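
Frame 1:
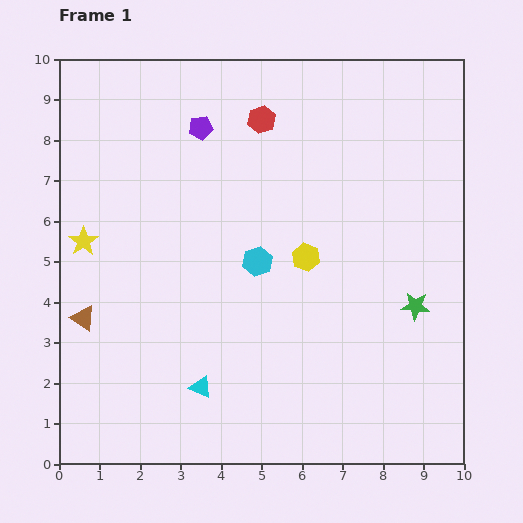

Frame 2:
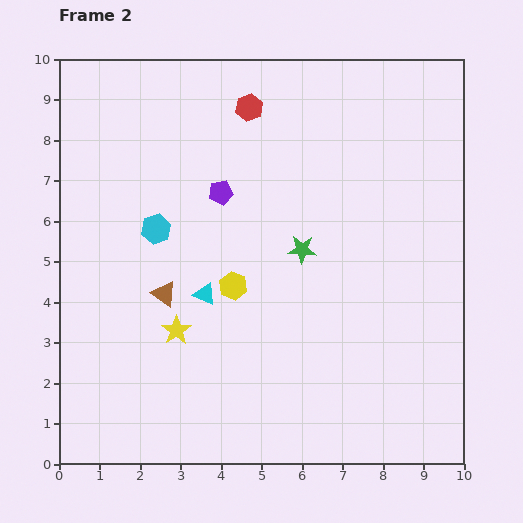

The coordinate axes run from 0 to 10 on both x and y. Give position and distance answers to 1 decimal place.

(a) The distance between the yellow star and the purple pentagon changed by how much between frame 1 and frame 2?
-0.4

Distance in frame 1: 4.0. Distance in frame 2: 3.6.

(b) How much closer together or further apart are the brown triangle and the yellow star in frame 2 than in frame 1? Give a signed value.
-1.0

Distance in frame 1: 1.9. Distance in frame 2: 0.9.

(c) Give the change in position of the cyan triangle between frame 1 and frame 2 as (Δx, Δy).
(0.1, 2.3)

The cyan triangle was at (3.5, 1.9) in frame 1 and (3.6, 4.2) in frame 2.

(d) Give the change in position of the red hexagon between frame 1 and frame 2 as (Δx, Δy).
(-0.3, 0.3)

The red hexagon was at (5.0, 8.5) in frame 1 and (4.7, 8.8) in frame 2.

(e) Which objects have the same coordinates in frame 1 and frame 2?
none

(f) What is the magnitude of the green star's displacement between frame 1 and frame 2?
3.1

The green star moved from (8.8, 3.9) to (6.0, 5.3), a distance of √(2.8² + 1.4²) ≈ 3.1.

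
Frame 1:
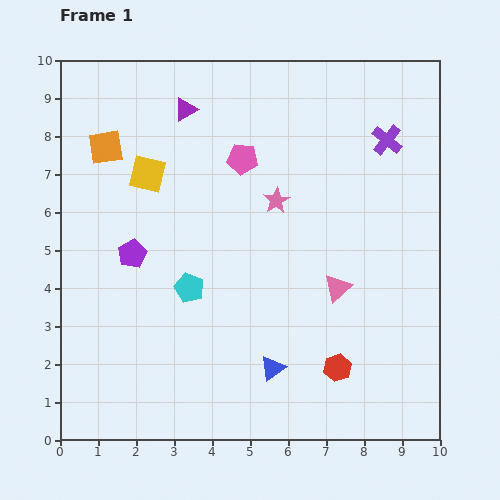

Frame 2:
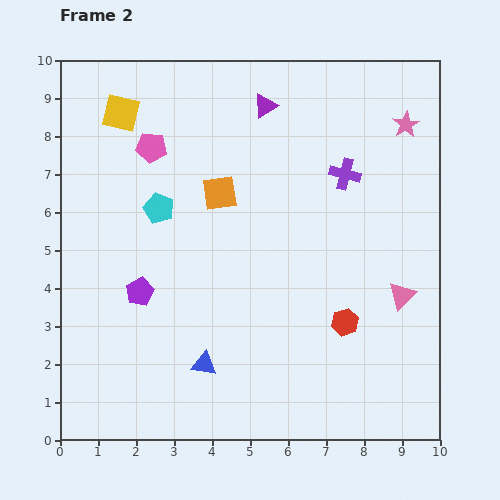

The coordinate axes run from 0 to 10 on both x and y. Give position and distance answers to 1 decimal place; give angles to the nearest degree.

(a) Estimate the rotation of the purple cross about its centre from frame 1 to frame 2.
25° counter-clockwise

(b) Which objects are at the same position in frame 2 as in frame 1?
none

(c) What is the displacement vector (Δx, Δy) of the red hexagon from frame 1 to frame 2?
(0.2, 1.2)

The red hexagon was at (7.3, 1.9) in frame 1 and (7.5, 3.1) in frame 2.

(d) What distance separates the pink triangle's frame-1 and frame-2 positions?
1.7

The pink triangle moved from (7.3, 4.0) to (9.0, 3.8), a distance of √(1.7² + 0.2²) ≈ 1.7.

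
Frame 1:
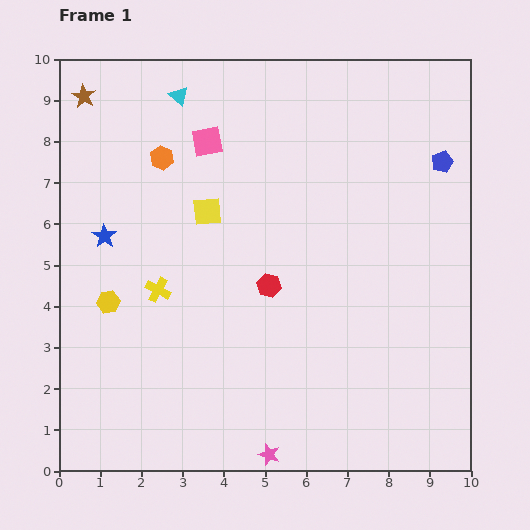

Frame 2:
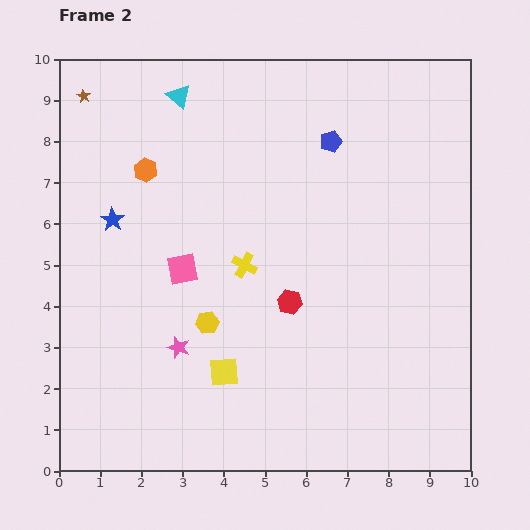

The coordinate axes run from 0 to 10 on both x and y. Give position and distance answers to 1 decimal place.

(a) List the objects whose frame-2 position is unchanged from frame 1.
the cyan triangle, the brown star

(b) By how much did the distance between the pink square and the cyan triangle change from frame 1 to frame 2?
+2.9

Distance in frame 1: 1.3. Distance in frame 2: 4.2.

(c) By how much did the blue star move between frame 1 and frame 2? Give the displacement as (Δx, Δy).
(0.2, 0.4)

The blue star was at (1.1, 5.7) in frame 1 and (1.3, 6.1) in frame 2.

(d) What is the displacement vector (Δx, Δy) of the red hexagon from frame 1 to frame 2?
(0.5, -0.4)

The red hexagon was at (5.1, 4.5) in frame 1 and (5.6, 4.1) in frame 2.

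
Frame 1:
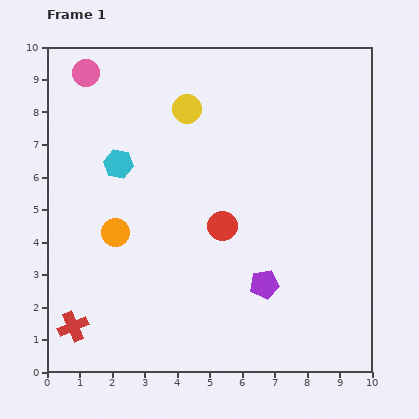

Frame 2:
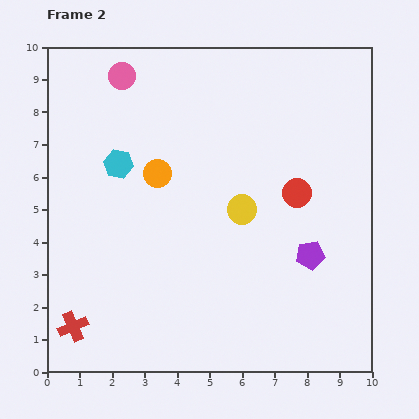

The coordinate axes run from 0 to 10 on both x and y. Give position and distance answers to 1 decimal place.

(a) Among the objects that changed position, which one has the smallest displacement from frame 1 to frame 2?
the pink circle

(moved 1.1)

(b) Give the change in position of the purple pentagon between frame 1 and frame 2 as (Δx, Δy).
(1.4, 0.9)

The purple pentagon was at (6.7, 2.7) in frame 1 and (8.1, 3.6) in frame 2.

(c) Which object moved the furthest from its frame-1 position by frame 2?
the yellow circle

(moved 3.5; next 2.5)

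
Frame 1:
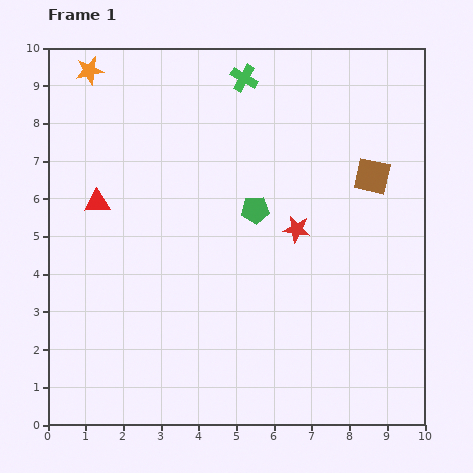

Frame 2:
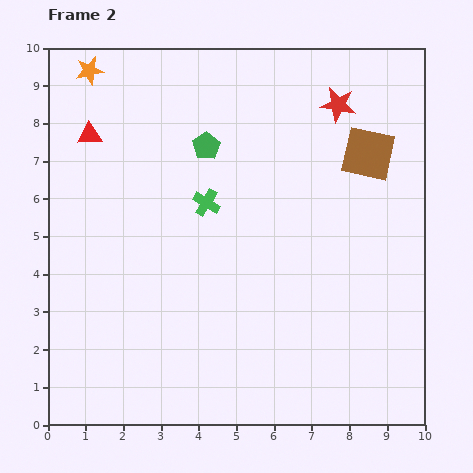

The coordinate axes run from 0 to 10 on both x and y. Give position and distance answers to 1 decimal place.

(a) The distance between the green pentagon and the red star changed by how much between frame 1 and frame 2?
+2.5

Distance in frame 1: 1.2. Distance in frame 2: 3.7.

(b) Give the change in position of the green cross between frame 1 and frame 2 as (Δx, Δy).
(-1.0, -3.3)

The green cross was at (5.2, 9.2) in frame 1 and (4.2, 5.9) in frame 2.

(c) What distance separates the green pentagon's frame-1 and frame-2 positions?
2.1

The green pentagon moved from (5.5, 5.7) to (4.2, 7.4), a distance of √(1.3² + 1.7²) ≈ 2.1.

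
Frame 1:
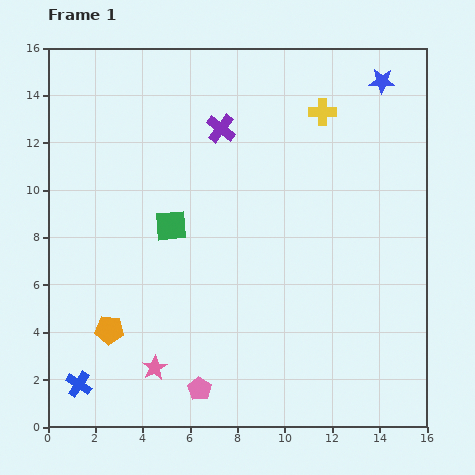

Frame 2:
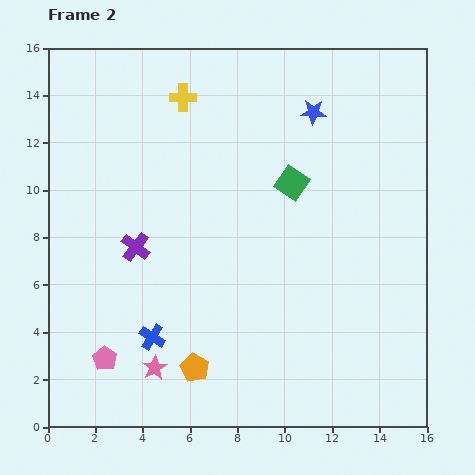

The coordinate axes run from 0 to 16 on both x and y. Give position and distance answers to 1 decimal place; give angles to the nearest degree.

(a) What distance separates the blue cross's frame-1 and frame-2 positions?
3.7

The blue cross moved from (1.3, 1.8) to (4.4, 3.8), a distance of √(3.1² + 2.0²) ≈ 3.7.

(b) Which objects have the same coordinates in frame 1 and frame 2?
the pink star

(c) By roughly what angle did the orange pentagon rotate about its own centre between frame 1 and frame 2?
24° clockwise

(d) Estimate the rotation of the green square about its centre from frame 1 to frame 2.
40° clockwise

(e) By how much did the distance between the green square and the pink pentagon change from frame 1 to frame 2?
+3.8

Distance in frame 1: 7.0. Distance in frame 2: 10.8.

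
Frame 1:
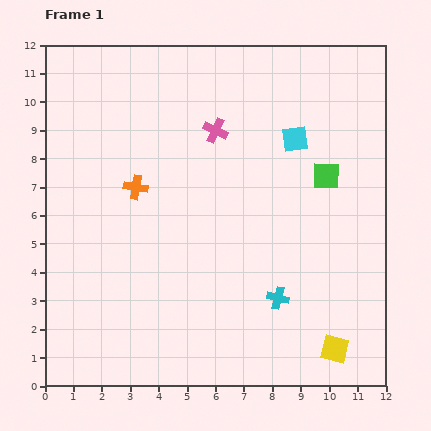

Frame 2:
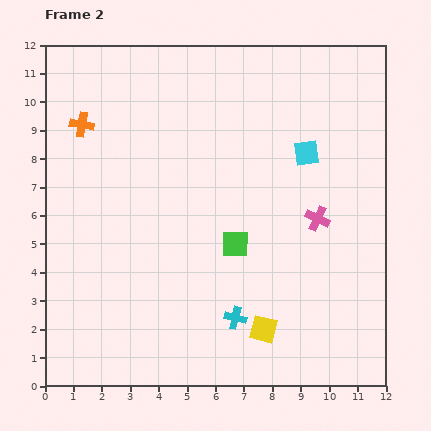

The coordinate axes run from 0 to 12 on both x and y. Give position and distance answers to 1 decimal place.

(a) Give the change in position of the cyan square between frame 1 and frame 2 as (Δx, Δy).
(0.4, -0.5)

The cyan square was at (8.8, 8.7) in frame 1 and (9.2, 8.2) in frame 2.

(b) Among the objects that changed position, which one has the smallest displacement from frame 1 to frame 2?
the cyan square

(moved 0.6)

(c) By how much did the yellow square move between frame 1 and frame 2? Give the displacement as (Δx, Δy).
(-2.5, 0.7)

The yellow square was at (10.2, 1.3) in frame 1 and (7.7, 2.0) in frame 2.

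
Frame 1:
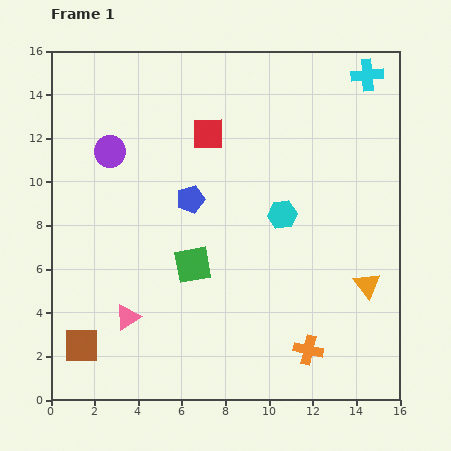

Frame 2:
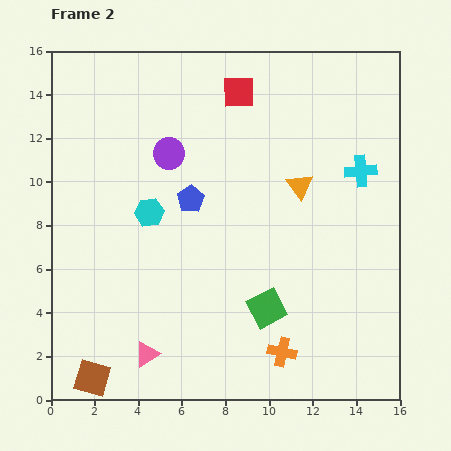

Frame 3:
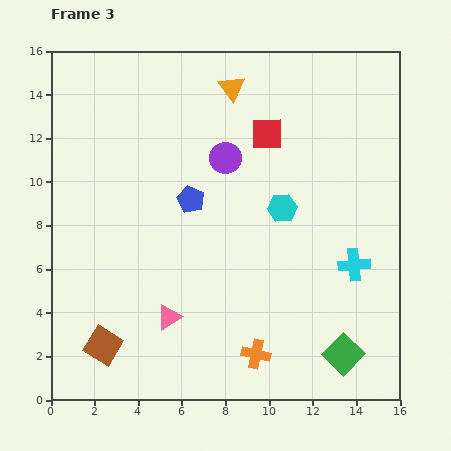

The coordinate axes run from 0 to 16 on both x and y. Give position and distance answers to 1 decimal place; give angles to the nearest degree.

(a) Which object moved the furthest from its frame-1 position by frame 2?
the cyan hexagon

(moved 6.1; next 5.5)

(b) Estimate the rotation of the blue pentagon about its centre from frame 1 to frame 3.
31° counter-clockwise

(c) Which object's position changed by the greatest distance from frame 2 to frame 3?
the cyan hexagon

(moved 6.1; next 5.5)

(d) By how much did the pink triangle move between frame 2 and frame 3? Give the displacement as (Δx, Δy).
(1.0, 1.7)

The pink triangle was at (4.4, 2.1) in frame 2 and (5.4, 3.8) in frame 3.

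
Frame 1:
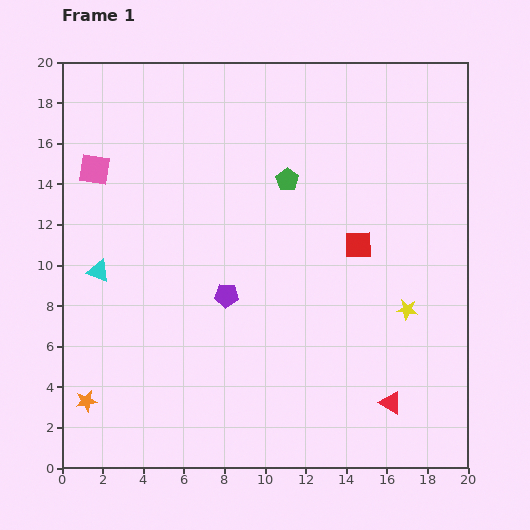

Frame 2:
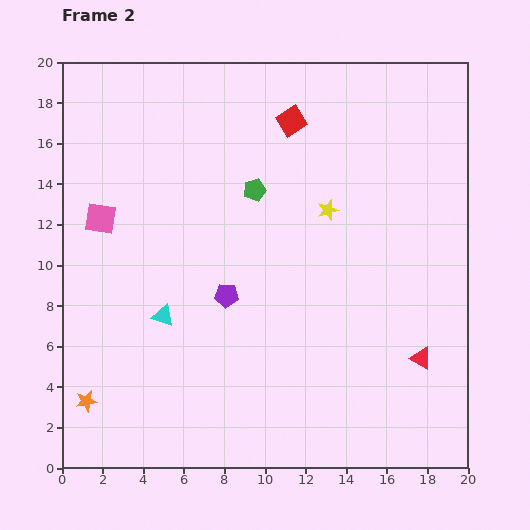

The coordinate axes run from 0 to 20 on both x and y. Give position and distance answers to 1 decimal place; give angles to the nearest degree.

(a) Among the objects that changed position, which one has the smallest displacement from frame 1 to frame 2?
the green pentagon

(moved 1.7)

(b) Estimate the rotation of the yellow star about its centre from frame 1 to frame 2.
26° counter-clockwise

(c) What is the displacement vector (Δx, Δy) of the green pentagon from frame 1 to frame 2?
(-1.6, -0.5)

The green pentagon was at (11.1, 14.2) in frame 1 and (9.5, 13.7) in frame 2.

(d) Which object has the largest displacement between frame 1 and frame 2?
the red square

(moved 6.9; next 6.3)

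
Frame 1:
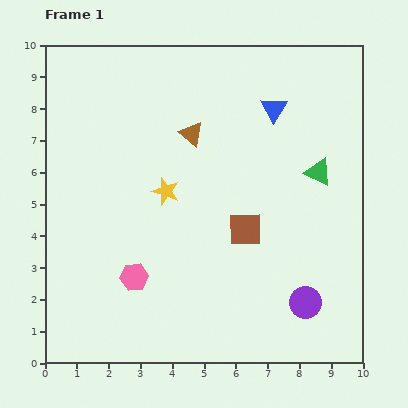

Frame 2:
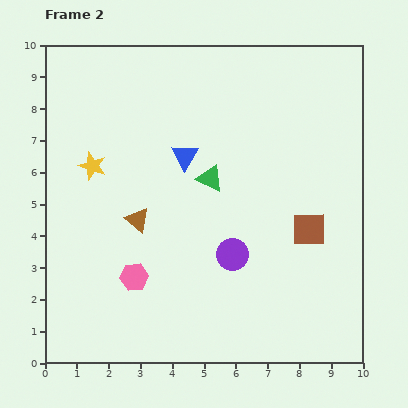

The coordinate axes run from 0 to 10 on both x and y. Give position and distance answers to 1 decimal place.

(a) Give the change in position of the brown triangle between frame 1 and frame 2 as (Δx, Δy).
(-1.7, -2.7)

The brown triangle was at (4.6, 7.2) in frame 1 and (2.9, 4.5) in frame 2.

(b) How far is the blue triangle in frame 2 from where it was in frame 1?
3.2

The blue triangle moved from (7.2, 8.0) to (4.4, 6.5), a distance of √(2.8² + 1.5²) ≈ 3.2.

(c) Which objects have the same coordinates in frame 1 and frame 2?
the pink hexagon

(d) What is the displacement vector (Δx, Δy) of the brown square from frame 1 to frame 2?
(2.0, 0.0)

The brown square was at (6.3, 4.2) in frame 1 and (8.3, 4.2) in frame 2.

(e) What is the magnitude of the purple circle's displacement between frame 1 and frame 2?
2.7

The purple circle moved from (8.2, 1.9) to (5.9, 3.4), a distance of √(2.3² + 1.5²) ≈ 2.7.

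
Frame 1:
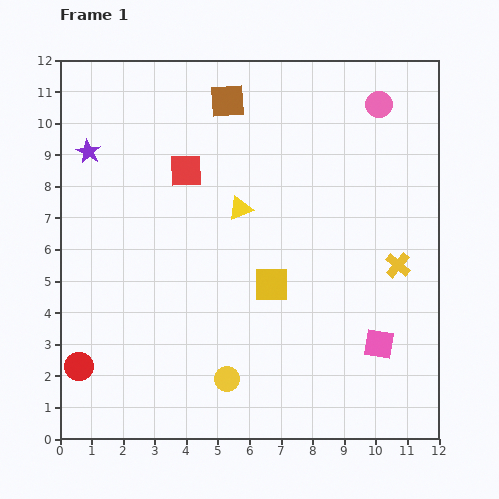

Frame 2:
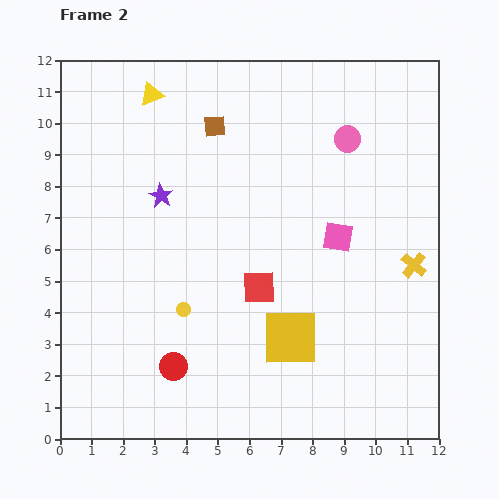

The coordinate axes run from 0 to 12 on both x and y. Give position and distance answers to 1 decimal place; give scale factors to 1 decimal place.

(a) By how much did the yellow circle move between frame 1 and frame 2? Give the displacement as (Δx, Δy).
(-1.4, 2.2)

The yellow circle was at (5.3, 1.9) in frame 1 and (3.9, 4.1) in frame 2.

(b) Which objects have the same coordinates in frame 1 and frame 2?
none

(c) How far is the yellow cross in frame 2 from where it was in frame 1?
0.5

The yellow cross moved from (10.7, 5.5) to (11.2, 5.5), a distance of √(0.5² + 0.0²) ≈ 0.5.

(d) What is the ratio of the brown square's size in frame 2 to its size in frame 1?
0.6×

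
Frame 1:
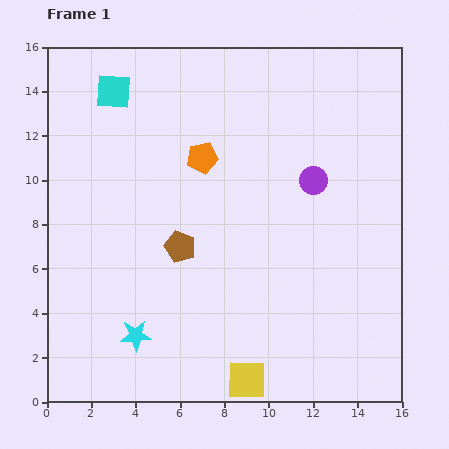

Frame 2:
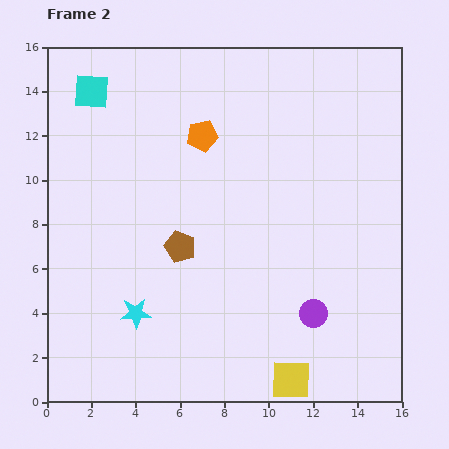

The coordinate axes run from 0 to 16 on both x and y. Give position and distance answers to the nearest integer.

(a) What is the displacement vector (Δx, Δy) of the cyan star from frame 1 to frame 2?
(0, 1)

The cyan star was at (4, 3) in frame 1 and (4, 4) in frame 2.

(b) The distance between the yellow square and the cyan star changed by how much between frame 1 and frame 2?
+3

Distance in frame 1: 5. Distance in frame 2: 8.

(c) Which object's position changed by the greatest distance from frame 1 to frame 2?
the purple circle

(moved 6; next 2)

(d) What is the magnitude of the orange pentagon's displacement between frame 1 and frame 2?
1

The orange pentagon moved from (7, 11) to (7, 12), a distance of √(0² + 1²) ≈ 1.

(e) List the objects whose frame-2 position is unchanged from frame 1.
the brown pentagon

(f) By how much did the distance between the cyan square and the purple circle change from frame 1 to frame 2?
+4

Distance in frame 1: 10. Distance in frame 2: 14.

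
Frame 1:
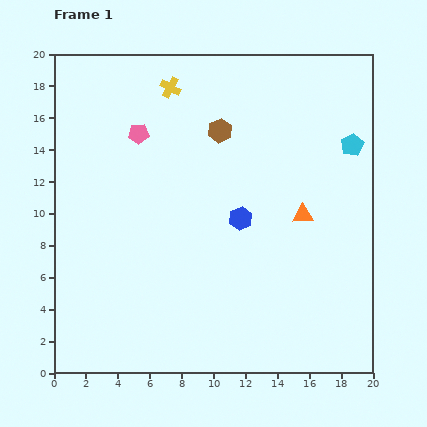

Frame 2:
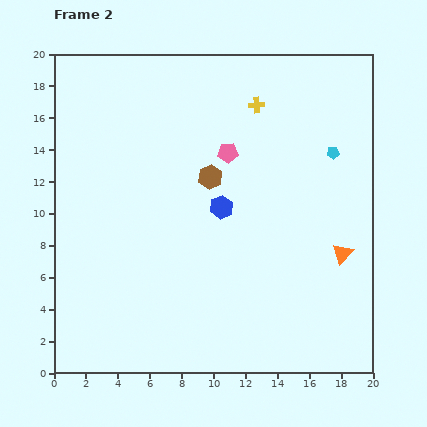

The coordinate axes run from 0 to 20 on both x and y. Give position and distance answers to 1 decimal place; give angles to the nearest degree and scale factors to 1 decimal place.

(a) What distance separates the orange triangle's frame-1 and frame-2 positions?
3.5

The orange triangle moved from (15.6, 9.9) to (18.1, 7.5), a distance of √(2.5² + 2.4²) ≈ 3.5.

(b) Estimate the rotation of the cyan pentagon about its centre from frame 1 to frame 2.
22° clockwise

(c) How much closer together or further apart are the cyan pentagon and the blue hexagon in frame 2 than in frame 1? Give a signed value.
-0.6

Distance in frame 1: 8.4. Distance in frame 2: 7.8.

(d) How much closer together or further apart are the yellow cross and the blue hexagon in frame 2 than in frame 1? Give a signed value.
-2.5

Distance in frame 1: 9.3. Distance in frame 2: 6.8.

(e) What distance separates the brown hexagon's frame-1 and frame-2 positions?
3.0

The brown hexagon moved from (10.4, 15.2) to (9.8, 12.3), a distance of √(0.6² + 2.9²) ≈ 3.0.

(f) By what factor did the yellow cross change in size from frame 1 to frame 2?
0.7×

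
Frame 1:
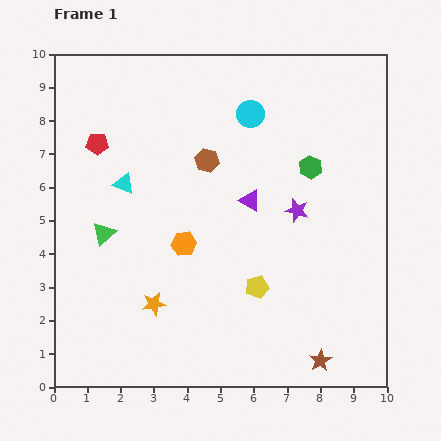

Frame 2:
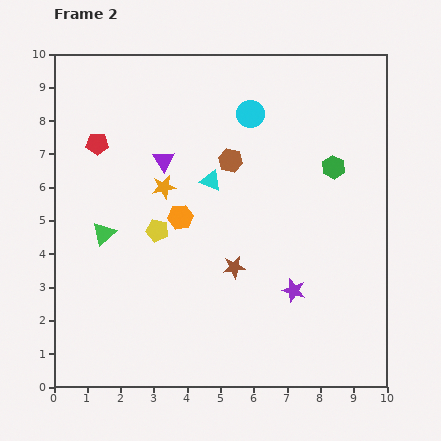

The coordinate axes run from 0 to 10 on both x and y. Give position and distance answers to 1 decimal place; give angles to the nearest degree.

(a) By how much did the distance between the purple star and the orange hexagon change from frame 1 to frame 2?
+0.5

Distance in frame 1: 3.5. Distance in frame 2: 4.0.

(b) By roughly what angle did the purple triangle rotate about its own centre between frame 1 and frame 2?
27° clockwise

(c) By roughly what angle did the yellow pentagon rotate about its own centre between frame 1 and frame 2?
26° clockwise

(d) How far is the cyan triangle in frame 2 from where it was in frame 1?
2.6

The cyan triangle moved from (2.1, 6.1) to (4.7, 6.2), a distance of √(2.6² + 0.1²) ≈ 2.6.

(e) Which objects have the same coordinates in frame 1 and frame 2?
the red pentagon, the green triangle, the cyan circle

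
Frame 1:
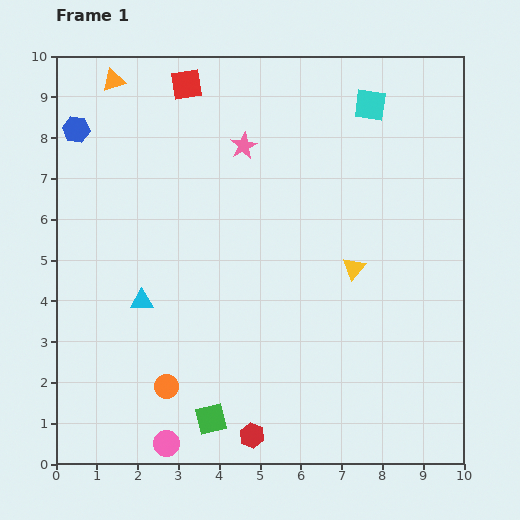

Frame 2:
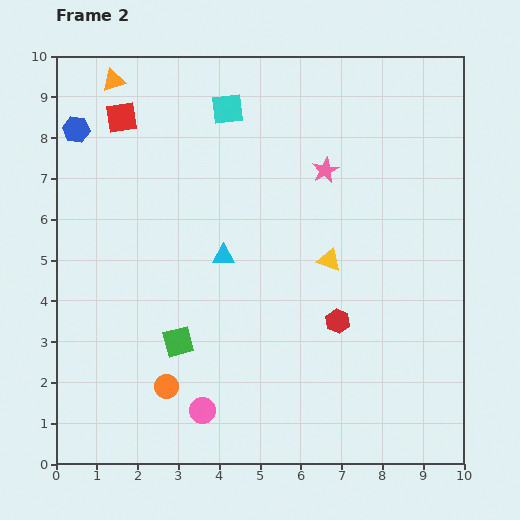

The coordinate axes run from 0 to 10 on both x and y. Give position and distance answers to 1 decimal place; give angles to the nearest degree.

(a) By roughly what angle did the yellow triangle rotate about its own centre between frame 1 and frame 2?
49° counter-clockwise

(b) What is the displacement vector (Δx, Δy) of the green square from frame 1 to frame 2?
(-0.8, 1.9)

The green square was at (3.8, 1.1) in frame 1 and (3.0, 3.0) in frame 2.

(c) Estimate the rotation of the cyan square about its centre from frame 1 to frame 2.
15° counter-clockwise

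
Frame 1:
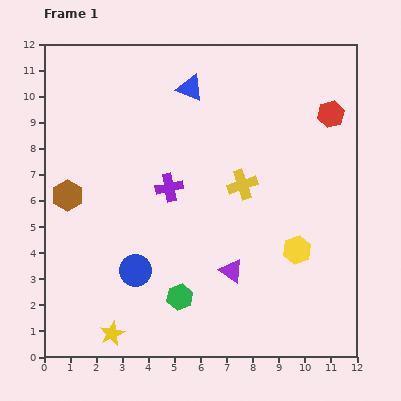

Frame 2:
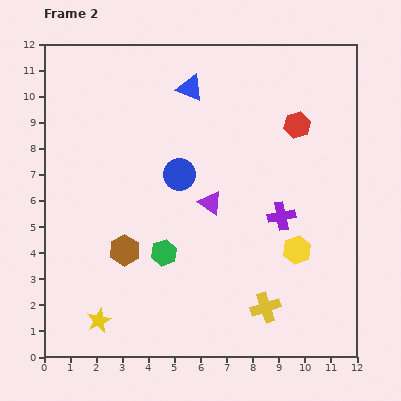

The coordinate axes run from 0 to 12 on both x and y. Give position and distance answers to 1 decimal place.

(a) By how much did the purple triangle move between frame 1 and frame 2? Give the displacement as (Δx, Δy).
(-0.8, 2.6)

The purple triangle was at (7.2, 3.3) in frame 1 and (6.4, 5.9) in frame 2.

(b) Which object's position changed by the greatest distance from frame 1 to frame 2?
the yellow cross

(moved 4.8; next 4.4)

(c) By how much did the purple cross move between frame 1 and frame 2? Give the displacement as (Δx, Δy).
(4.3, -1.1)

The purple cross was at (4.8, 6.5) in frame 1 and (9.1, 5.4) in frame 2.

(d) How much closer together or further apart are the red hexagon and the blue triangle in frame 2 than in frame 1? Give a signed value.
-1.2

Distance in frame 1: 5.5. Distance in frame 2: 4.3.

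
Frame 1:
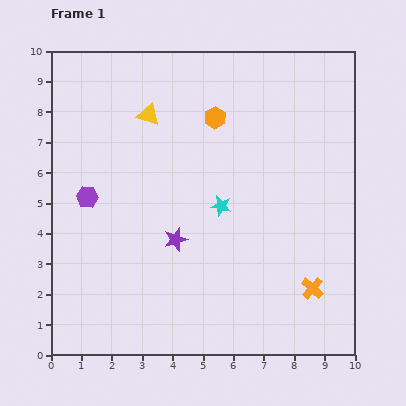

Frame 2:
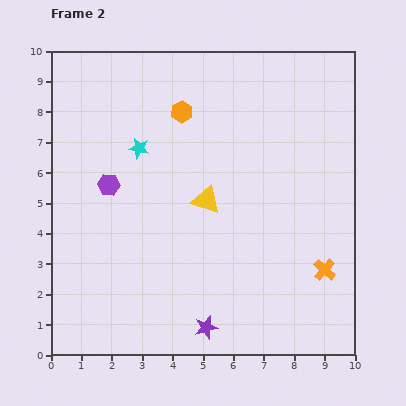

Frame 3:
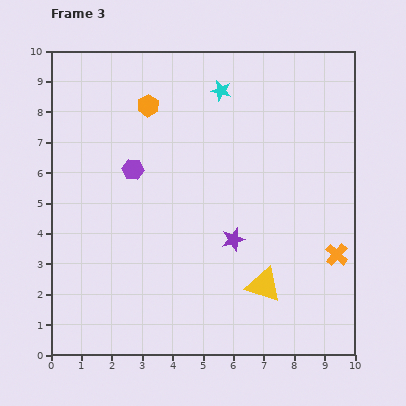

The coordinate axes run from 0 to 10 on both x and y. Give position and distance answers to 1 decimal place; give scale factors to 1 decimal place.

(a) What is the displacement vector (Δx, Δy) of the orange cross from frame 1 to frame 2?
(0.4, 0.6)

The orange cross was at (8.6, 2.2) in frame 1 and (9.0, 2.8) in frame 2.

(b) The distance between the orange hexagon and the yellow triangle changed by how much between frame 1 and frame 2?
+0.8

Distance in frame 1: 2.2. Distance in frame 2: 3.0.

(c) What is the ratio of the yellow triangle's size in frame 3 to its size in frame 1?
1.6×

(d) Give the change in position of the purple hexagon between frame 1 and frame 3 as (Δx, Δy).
(1.5, 0.9)

The purple hexagon was at (1.2, 5.2) in frame 1 and (2.7, 6.1) in frame 3.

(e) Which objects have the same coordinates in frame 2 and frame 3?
none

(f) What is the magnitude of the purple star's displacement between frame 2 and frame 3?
3.0

The purple star moved from (5.1, 0.9) to (6.0, 3.8), a distance of √(0.9² + 2.9²) ≈ 3.0.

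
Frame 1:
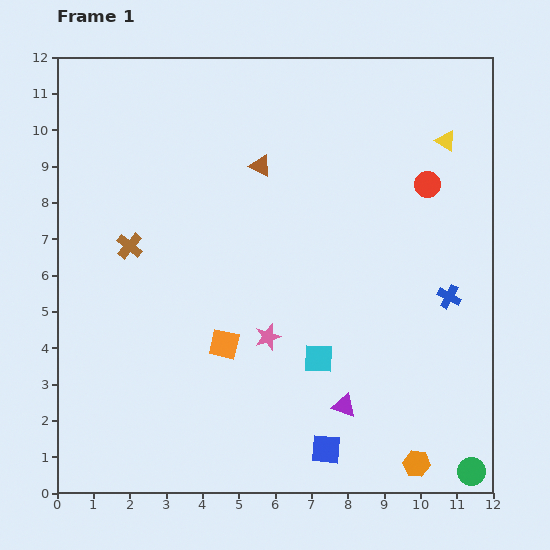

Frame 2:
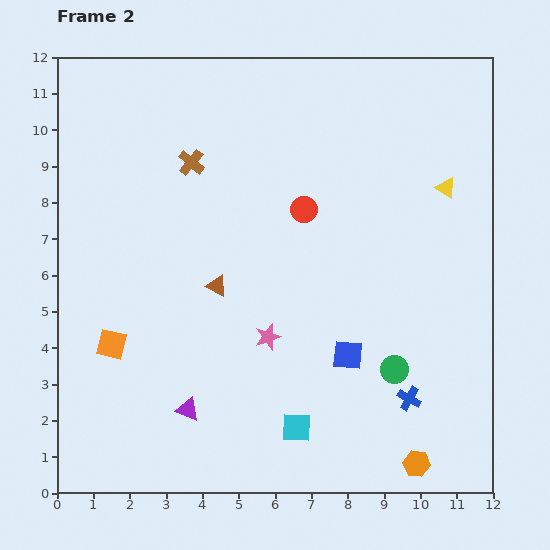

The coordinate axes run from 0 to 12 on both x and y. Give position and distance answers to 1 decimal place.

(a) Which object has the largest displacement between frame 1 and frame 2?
the purple triangle

(moved 4.3; next 3.5)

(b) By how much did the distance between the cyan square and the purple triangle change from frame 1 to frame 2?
+1.5

Distance in frame 1: 1.5. Distance in frame 2: 3.0.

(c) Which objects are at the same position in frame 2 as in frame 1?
the pink star, the orange hexagon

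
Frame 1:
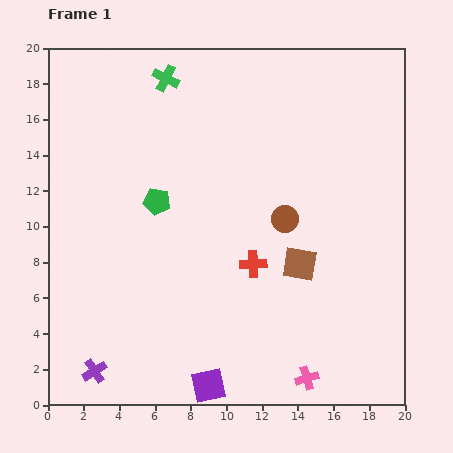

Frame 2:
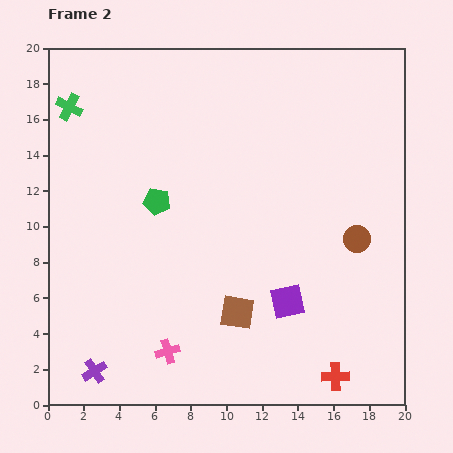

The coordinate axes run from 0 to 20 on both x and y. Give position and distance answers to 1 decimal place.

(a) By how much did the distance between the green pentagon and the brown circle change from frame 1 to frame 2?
+4.1

Distance in frame 1: 7.3. Distance in frame 2: 11.4.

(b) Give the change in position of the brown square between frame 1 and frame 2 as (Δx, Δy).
(-3.5, -2.7)

The brown square was at (14.1, 7.9) in frame 1 and (10.6, 5.2) in frame 2.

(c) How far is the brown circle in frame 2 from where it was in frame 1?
4.1

The brown circle moved from (13.3, 10.4) to (17.3, 9.3), a distance of √(4.0² + 1.1²) ≈ 4.1.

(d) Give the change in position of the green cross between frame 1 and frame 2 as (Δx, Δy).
(-5.4, -1.6)

The green cross was at (6.6, 18.3) in frame 1 and (1.2, 16.7) in frame 2.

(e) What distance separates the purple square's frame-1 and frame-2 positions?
6.4

The purple square moved from (9.0, 1.1) to (13.4, 5.8), a distance of √(4.4² + 4.7²) ≈ 6.4.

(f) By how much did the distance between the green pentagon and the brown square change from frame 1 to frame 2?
-1.0

Distance in frame 1: 8.7. Distance in frame 2: 7.7.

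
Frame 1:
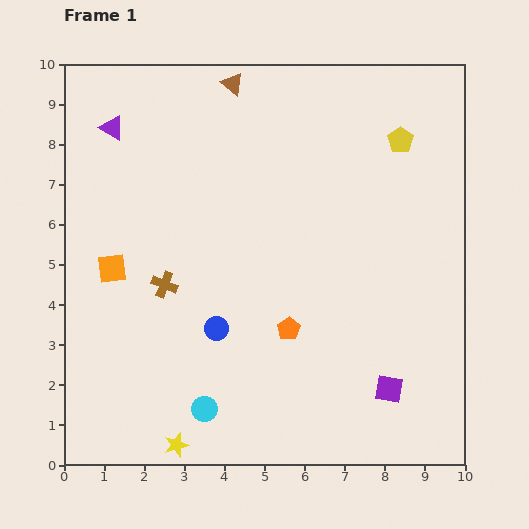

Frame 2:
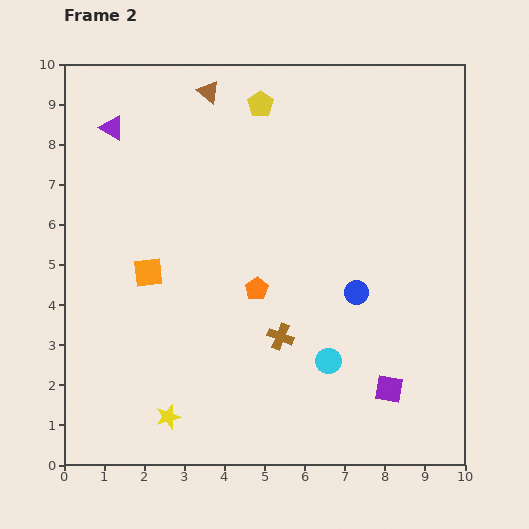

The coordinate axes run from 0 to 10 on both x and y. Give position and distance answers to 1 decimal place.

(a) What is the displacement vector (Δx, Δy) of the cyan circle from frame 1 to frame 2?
(3.1, 1.2)

The cyan circle was at (3.5, 1.4) in frame 1 and (6.6, 2.6) in frame 2.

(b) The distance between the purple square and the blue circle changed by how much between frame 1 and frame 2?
-2.1

Distance in frame 1: 4.6. Distance in frame 2: 2.5.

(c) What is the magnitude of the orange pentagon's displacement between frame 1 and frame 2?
1.3

The orange pentagon moved from (5.6, 3.4) to (4.8, 4.4), a distance of √(0.8² + 1.0²) ≈ 1.3.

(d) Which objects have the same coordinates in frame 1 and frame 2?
the purple triangle, the purple square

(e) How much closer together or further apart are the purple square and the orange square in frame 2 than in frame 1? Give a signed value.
-0.8

Distance in frame 1: 7.5. Distance in frame 2: 6.7.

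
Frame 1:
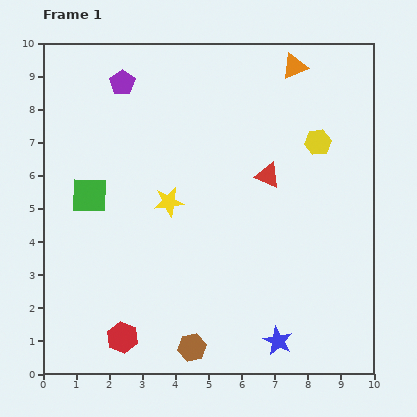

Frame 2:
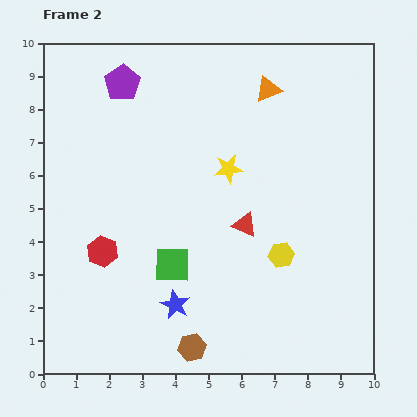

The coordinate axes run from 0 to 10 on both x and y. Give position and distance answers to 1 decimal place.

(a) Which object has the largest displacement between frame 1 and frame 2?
the yellow hexagon

(moved 3.6; next 3.3)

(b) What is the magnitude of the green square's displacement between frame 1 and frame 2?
3.3

The green square moved from (1.4, 5.4) to (3.9, 3.3), a distance of √(2.5² + 2.1²) ≈ 3.3.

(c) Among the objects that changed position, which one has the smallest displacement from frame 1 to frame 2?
the orange triangle

(moved 1.1)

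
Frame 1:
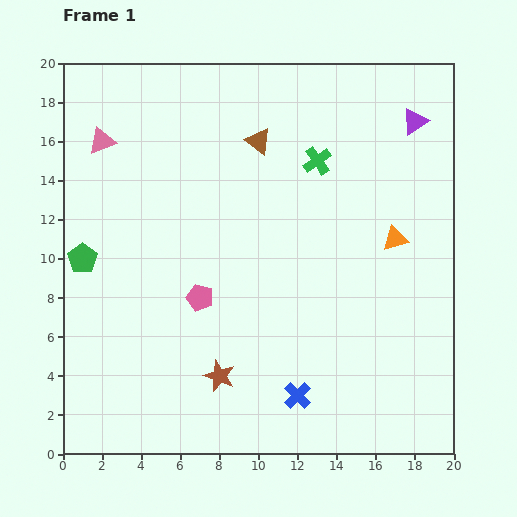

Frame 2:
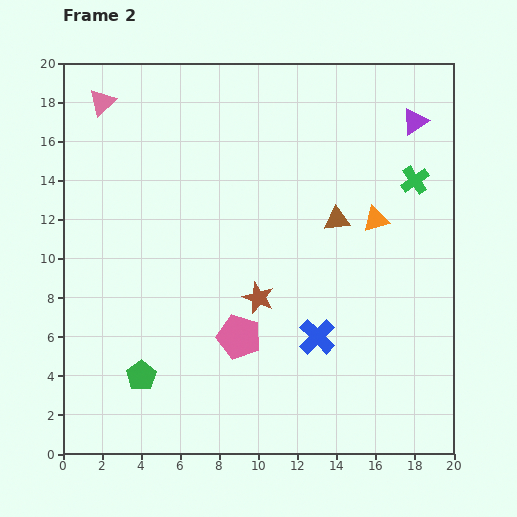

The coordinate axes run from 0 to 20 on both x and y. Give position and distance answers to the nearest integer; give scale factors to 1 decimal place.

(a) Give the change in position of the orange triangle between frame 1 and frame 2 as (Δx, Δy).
(-1, 1)

The orange triangle was at (17, 11) in frame 1 and (16, 12) in frame 2.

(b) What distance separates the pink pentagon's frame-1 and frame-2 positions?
3

The pink pentagon moved from (7, 8) to (9, 6), a distance of √(2² + 2²) ≈ 3.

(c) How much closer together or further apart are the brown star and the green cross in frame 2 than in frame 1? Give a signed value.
-2

Distance in frame 1: 12. Distance in frame 2: 10.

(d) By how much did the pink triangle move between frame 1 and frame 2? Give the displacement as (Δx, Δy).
(0, 2)

The pink triangle was at (2, 16) in frame 1 and (2, 18) in frame 2.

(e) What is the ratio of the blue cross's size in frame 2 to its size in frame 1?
1.4×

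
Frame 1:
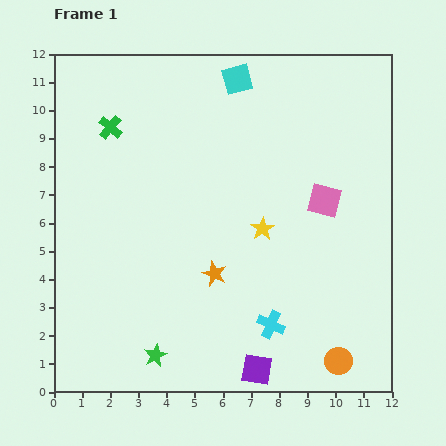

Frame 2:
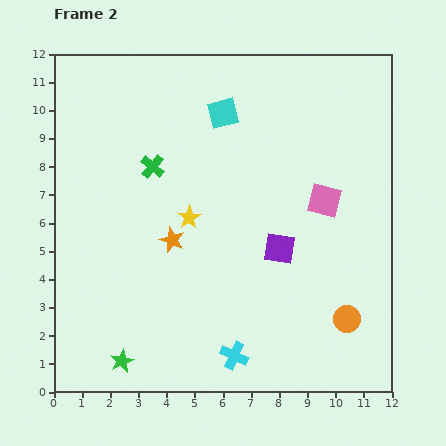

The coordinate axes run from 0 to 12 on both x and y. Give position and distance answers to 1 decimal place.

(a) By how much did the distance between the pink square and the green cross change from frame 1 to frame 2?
-1.8

Distance in frame 1: 8.0. Distance in frame 2: 6.2.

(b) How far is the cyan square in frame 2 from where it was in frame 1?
1.3

The cyan square moved from (6.5, 11.1) to (6.0, 9.9), a distance of √(0.5² + 1.2²) ≈ 1.3.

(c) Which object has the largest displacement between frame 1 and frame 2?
the purple square

(moved 4.4; next 2.6)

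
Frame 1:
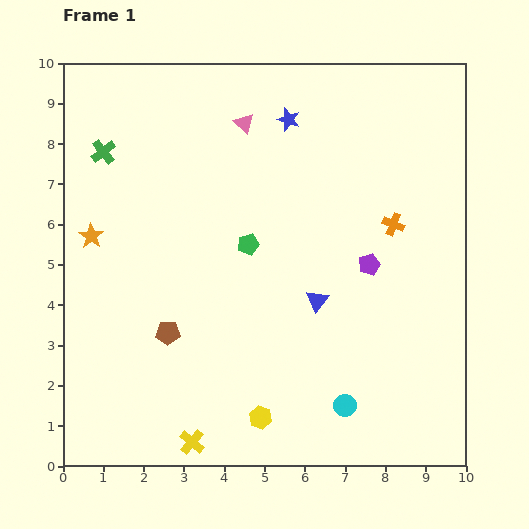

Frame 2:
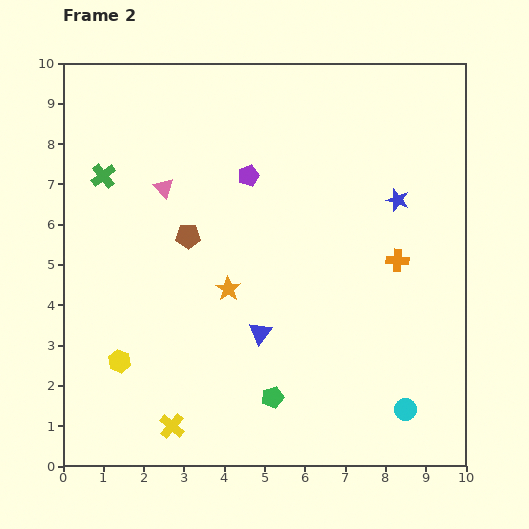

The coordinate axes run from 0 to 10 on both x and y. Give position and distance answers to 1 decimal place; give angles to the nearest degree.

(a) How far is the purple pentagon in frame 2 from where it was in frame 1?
3.7

The purple pentagon moved from (7.6, 5.0) to (4.6, 7.2), a distance of √(3.0² + 2.2²) ≈ 3.7.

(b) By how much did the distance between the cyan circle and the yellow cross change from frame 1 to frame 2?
+1.9

Distance in frame 1: 3.9. Distance in frame 2: 5.8.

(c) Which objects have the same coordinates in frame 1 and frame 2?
none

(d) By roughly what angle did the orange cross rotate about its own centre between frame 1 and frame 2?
20° counter-clockwise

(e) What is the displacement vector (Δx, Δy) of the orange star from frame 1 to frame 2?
(3.4, -1.3)

The orange star was at (0.7, 5.7) in frame 1 and (4.1, 4.4) in frame 2.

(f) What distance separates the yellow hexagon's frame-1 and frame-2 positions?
3.8

The yellow hexagon moved from (4.9, 1.2) to (1.4, 2.6), a distance of √(3.5² + 1.4²) ≈ 3.8.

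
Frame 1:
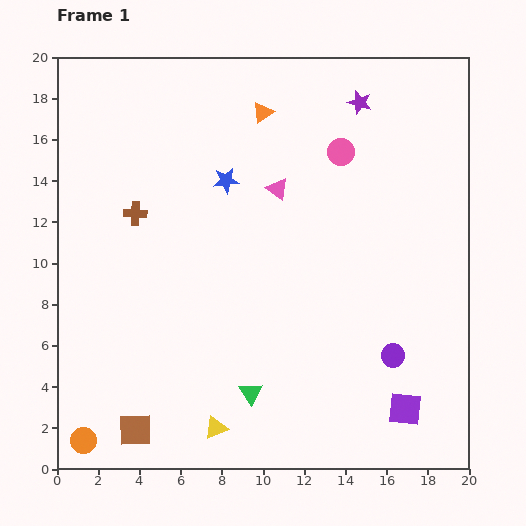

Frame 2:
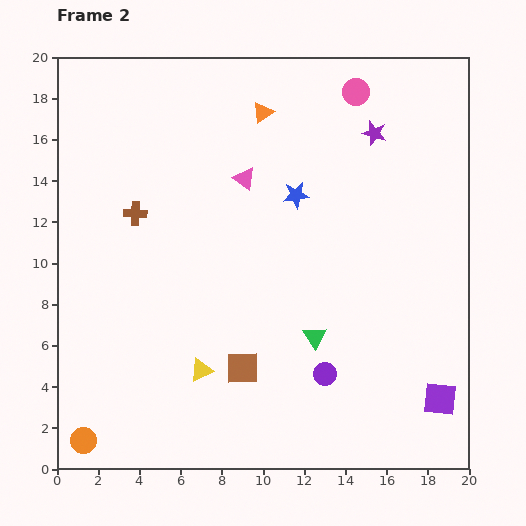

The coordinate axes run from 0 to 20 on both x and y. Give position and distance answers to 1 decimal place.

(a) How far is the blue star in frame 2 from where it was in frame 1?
3.5

The blue star moved from (8.2, 14.0) to (11.6, 13.3), a distance of √(3.4² + 0.7²) ≈ 3.5.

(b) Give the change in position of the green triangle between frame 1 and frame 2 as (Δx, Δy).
(3.1, 2.7)

The green triangle was at (9.4, 3.7) in frame 1 and (12.5, 6.4) in frame 2.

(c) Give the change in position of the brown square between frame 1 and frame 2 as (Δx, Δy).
(5.2, 3.0)

The brown square was at (3.8, 1.9) in frame 1 and (9.0, 4.9) in frame 2.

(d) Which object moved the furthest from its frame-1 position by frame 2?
the brown square

(moved 6.0; next 4.1)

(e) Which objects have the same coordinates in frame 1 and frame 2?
the brown cross, the orange triangle, the orange circle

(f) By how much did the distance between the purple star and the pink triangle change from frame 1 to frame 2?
+0.9

Distance in frame 1: 5.8. Distance in frame 2: 6.7.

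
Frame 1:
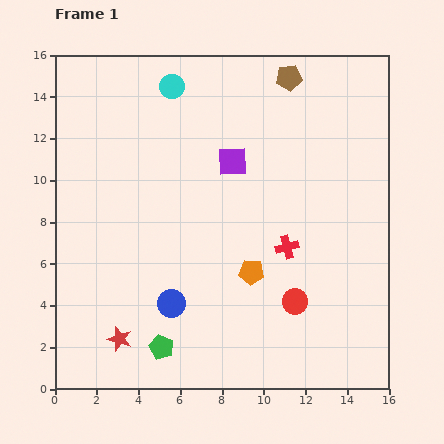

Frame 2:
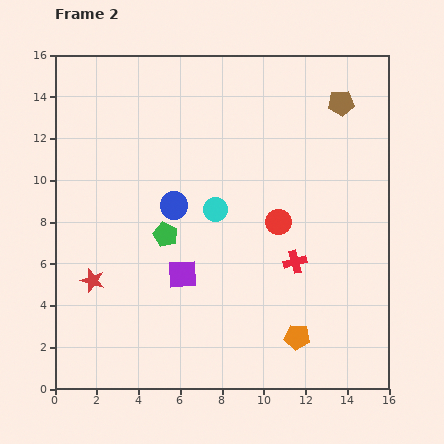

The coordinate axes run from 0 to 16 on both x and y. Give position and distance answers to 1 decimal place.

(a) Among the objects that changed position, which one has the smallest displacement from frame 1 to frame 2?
the red cross

(moved 0.8)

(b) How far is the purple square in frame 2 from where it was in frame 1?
5.9

The purple square moved from (8.5, 10.9) to (6.1, 5.5), a distance of √(2.4² + 5.4²) ≈ 5.9.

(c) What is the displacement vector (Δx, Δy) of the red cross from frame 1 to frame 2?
(0.4, -0.7)

The red cross was at (11.1, 6.8) in frame 1 and (11.5, 6.1) in frame 2.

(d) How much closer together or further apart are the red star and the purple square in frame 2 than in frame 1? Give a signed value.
-5.8

Distance in frame 1: 10.1. Distance in frame 2: 4.3.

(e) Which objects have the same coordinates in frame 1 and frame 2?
none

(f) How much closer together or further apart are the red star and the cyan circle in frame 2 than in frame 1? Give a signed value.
-5.6

Distance in frame 1: 12.4. Distance in frame 2: 6.8.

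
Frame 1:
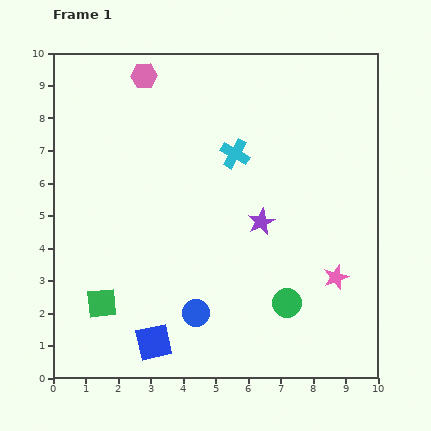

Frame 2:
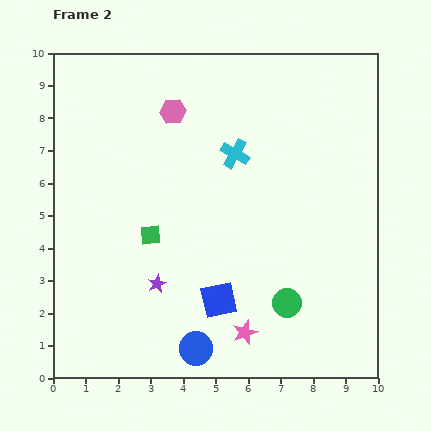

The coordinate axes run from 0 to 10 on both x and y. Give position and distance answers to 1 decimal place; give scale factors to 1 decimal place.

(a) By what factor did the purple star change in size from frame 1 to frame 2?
0.7×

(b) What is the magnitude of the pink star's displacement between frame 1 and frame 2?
3.3

The pink star moved from (8.7, 3.1) to (5.9, 1.4), a distance of √(2.8² + 1.7²) ≈ 3.3.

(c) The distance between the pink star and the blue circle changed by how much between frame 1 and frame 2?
-2.8

Distance in frame 1: 4.4. Distance in frame 2: 1.6.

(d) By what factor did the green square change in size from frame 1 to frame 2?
0.7×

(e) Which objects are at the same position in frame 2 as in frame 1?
the green circle, the cyan cross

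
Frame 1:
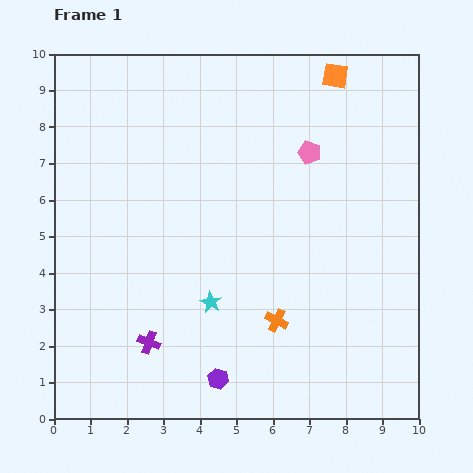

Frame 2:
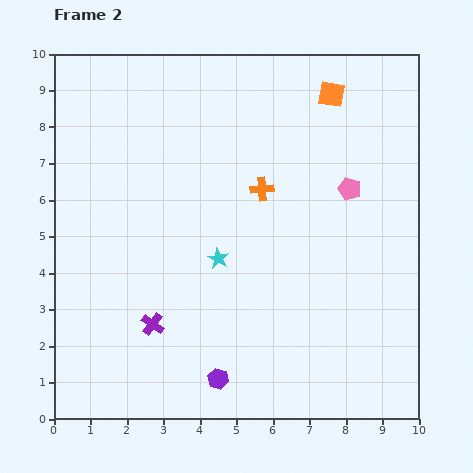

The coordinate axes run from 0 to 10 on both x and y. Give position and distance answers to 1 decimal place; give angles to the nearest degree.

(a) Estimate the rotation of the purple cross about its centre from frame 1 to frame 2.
16° clockwise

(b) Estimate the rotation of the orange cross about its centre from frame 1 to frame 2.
33° counter-clockwise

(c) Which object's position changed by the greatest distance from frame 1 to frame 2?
the orange cross

(moved 3.6; next 1.5)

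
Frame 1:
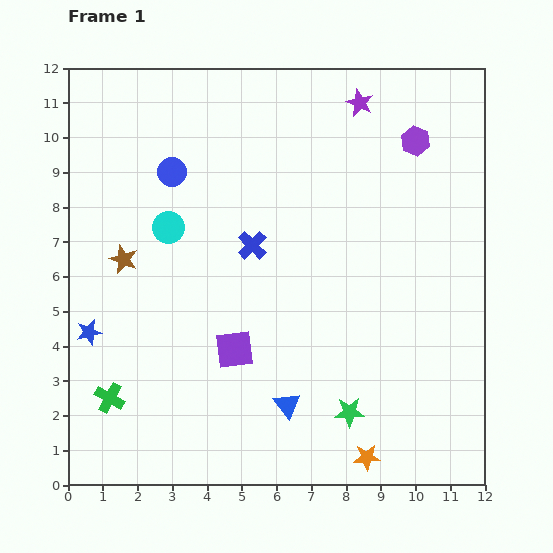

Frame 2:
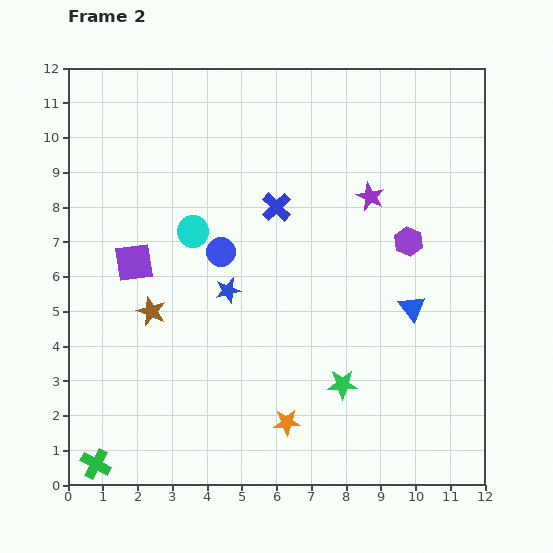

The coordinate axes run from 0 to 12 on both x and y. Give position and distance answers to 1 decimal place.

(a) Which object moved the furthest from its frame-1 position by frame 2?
the blue triangle

(moved 4.6; next 4.2)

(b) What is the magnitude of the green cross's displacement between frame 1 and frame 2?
1.9

The green cross moved from (1.2, 2.5) to (0.8, 0.6), a distance of √(0.4² + 1.9²) ≈ 1.9.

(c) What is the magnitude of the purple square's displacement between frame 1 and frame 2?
3.8

The purple square moved from (4.8, 3.9) to (1.9, 6.4), a distance of √(2.9² + 2.5²) ≈ 3.8.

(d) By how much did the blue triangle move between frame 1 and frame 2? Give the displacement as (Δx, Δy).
(3.6, 2.8)

The blue triangle was at (6.3, 2.3) in frame 1 and (9.9, 5.1) in frame 2.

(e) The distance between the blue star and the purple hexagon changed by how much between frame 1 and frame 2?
-5.5

Distance in frame 1: 10.9. Distance in frame 2: 5.4.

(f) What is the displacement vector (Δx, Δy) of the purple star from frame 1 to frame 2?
(0.3, -2.7)

The purple star was at (8.4, 11.0) in frame 1 and (8.7, 8.3) in frame 2.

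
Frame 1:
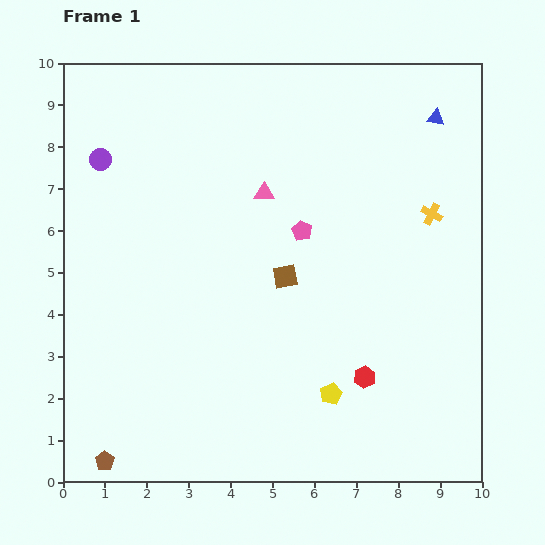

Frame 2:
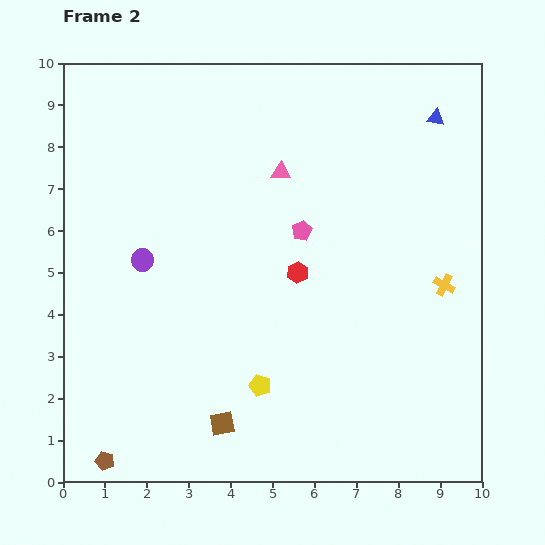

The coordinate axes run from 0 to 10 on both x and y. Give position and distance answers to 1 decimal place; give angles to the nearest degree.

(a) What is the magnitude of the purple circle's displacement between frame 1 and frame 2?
2.6

The purple circle moved from (0.9, 7.7) to (1.9, 5.3), a distance of √(1.0² + 2.4²) ≈ 2.6.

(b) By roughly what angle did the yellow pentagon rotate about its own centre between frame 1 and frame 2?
31° counter-clockwise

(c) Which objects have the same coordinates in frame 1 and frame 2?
the blue triangle, the brown pentagon, the pink pentagon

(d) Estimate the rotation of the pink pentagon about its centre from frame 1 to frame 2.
17° clockwise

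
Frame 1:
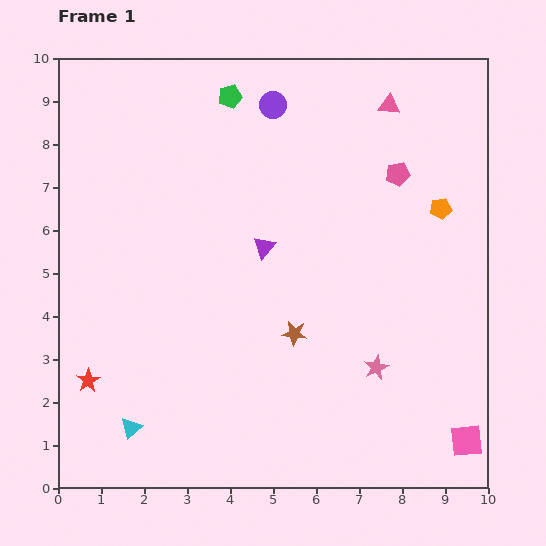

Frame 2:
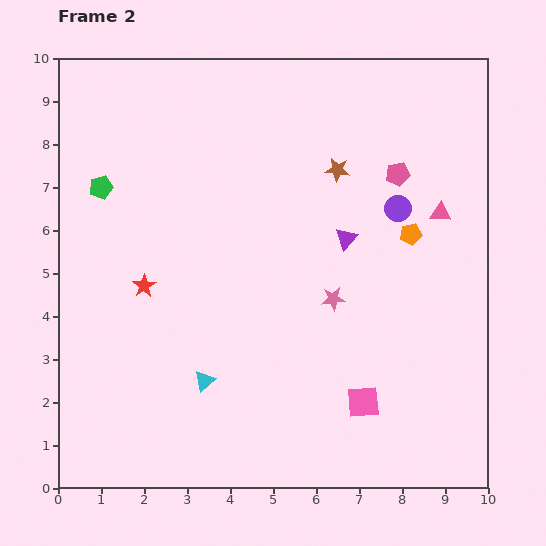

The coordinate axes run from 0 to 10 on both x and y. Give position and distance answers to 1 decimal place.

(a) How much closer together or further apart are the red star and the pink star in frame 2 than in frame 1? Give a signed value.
-2.3

Distance in frame 1: 6.7. Distance in frame 2: 4.4.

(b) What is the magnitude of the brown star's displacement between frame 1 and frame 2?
3.9

The brown star moved from (5.5, 3.6) to (6.5, 7.4), a distance of √(1.0² + 3.8²) ≈ 3.9.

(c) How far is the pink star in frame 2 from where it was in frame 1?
1.9

The pink star moved from (7.4, 2.8) to (6.4, 4.4), a distance of √(1.0² + 1.6²) ≈ 1.9.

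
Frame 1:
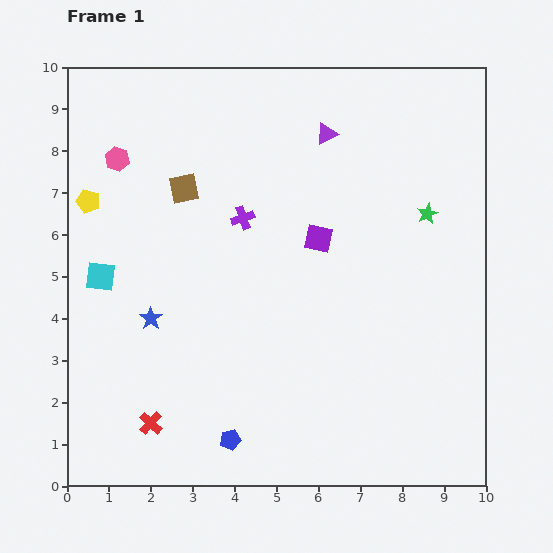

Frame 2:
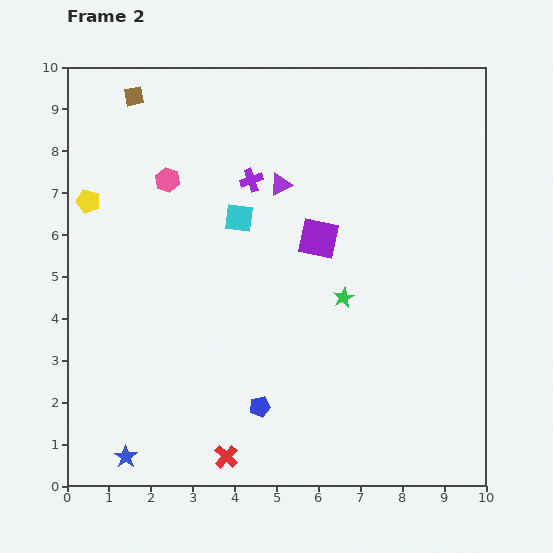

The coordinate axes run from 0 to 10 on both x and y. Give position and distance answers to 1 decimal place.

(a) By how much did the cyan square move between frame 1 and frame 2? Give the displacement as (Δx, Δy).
(3.3, 1.4)

The cyan square was at (0.8, 5.0) in frame 1 and (4.1, 6.4) in frame 2.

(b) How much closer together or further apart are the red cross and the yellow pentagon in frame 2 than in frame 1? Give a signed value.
+1.4

Distance in frame 1: 5.5. Distance in frame 2: 6.9.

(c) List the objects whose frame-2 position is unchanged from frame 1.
the purple square, the yellow pentagon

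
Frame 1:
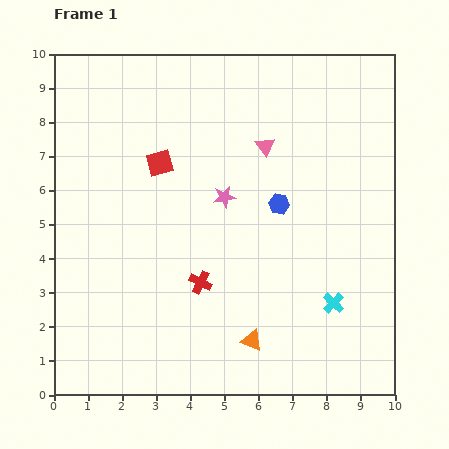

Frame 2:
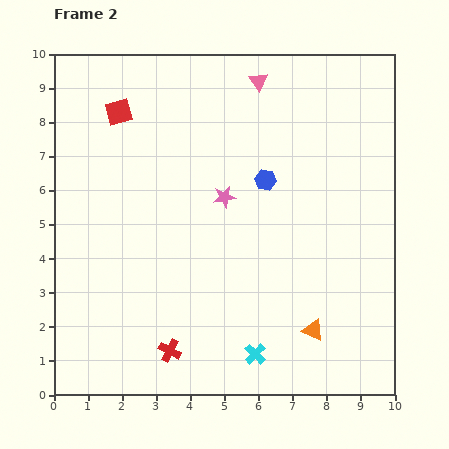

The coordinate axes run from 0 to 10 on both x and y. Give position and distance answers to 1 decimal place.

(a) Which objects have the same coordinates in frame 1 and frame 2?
the pink star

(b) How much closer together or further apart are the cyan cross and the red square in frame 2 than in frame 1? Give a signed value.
+1.6

Distance in frame 1: 6.5. Distance in frame 2: 8.1.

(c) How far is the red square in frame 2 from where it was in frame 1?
1.9

The red square moved from (3.1, 6.8) to (1.9, 8.3), a distance of √(1.2² + 1.5²) ≈ 1.9.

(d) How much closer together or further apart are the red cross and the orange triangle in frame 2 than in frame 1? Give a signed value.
+1.9

Distance in frame 1: 2.3. Distance in frame 2: 4.2.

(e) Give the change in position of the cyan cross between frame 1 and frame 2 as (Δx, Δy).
(-2.3, -1.5)

The cyan cross was at (8.2, 2.7) in frame 1 and (5.9, 1.2) in frame 2.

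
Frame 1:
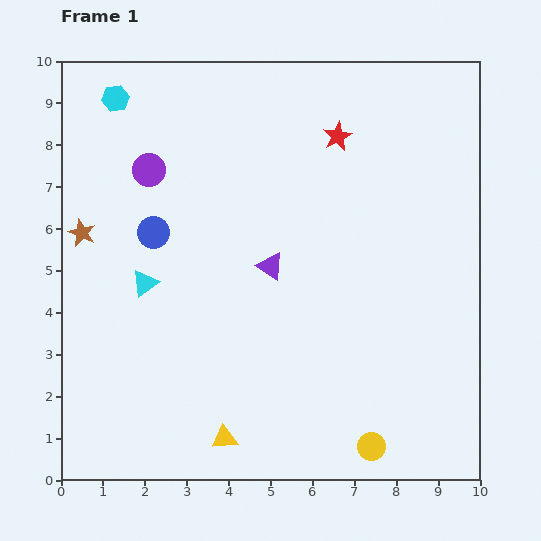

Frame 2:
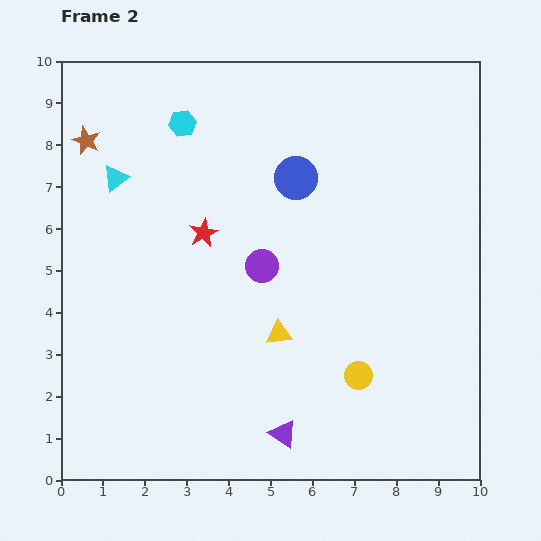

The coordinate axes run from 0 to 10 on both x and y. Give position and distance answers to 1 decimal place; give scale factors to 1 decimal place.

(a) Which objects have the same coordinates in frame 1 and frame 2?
none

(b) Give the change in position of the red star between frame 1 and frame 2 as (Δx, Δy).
(-3.2, -2.3)

The red star was at (6.6, 8.2) in frame 1 and (3.4, 5.9) in frame 2.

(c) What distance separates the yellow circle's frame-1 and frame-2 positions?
1.7

The yellow circle moved from (7.4, 0.8) to (7.1, 2.5), a distance of √(0.3² + 1.7²) ≈ 1.7.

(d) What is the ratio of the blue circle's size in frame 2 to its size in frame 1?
1.3×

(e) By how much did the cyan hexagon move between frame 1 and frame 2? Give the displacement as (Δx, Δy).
(1.6, -0.6)

The cyan hexagon was at (1.3, 9.1) in frame 1 and (2.9, 8.5) in frame 2.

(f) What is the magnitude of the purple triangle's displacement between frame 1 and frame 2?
4.0

The purple triangle moved from (5.0, 5.1) to (5.3, 1.1), a distance of √(0.3² + 4.0²) ≈ 4.0.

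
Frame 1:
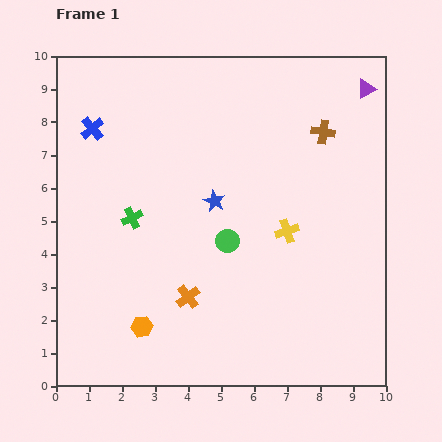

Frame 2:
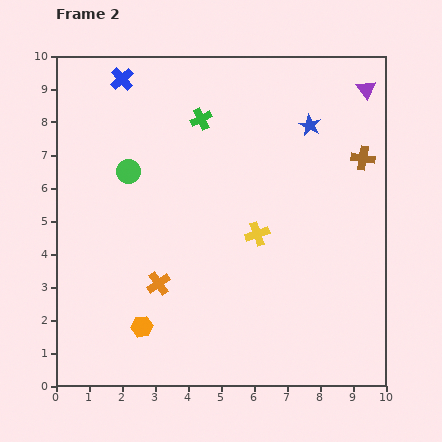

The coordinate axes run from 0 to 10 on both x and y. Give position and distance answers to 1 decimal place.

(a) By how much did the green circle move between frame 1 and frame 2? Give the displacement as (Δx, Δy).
(-3.0, 2.1)

The green circle was at (5.2, 4.4) in frame 1 and (2.2, 6.5) in frame 2.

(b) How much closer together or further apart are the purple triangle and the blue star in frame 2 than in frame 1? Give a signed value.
-3.7

Distance in frame 1: 5.7. Distance in frame 2: 2.0.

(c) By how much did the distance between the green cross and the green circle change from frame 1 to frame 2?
-0.3

Distance in frame 1: 3.0. Distance in frame 2: 2.7.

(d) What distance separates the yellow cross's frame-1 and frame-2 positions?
0.9

The yellow cross moved from (7.0, 4.7) to (6.1, 4.6), a distance of √(0.9² + 0.1²) ≈ 0.9.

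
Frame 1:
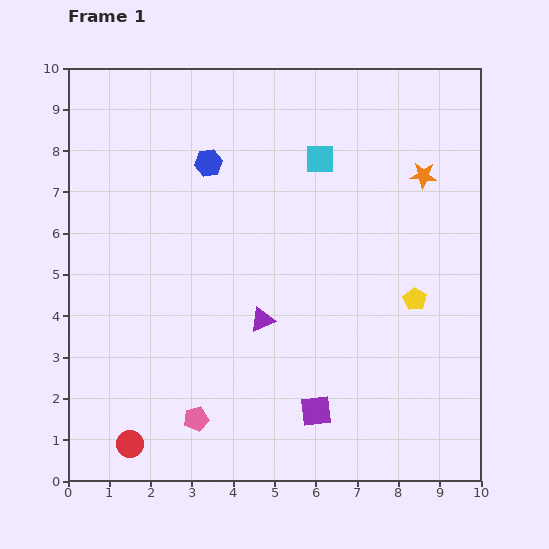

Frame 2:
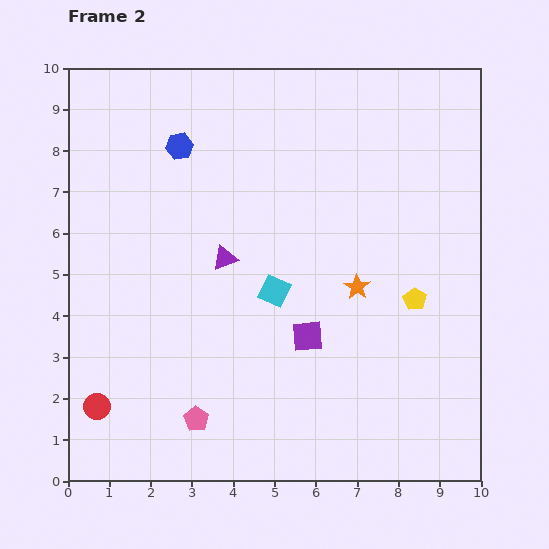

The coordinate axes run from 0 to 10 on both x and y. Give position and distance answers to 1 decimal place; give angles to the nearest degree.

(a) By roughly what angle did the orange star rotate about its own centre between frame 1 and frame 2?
29° clockwise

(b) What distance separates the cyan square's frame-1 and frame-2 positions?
3.4

The cyan square moved from (6.1, 7.8) to (5.0, 4.6), a distance of √(1.1² + 3.2²) ≈ 3.4.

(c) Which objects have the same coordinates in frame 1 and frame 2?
the yellow pentagon, the pink pentagon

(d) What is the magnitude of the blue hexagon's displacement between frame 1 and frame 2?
0.8

The blue hexagon moved from (3.4, 7.7) to (2.7, 8.1), a distance of √(0.7² + 0.4²) ≈ 0.8.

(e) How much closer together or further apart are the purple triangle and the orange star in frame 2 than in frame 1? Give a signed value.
-1.9

Distance in frame 1: 5.2. Distance in frame 2: 3.3.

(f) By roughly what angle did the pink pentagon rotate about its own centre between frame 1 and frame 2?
26° counter-clockwise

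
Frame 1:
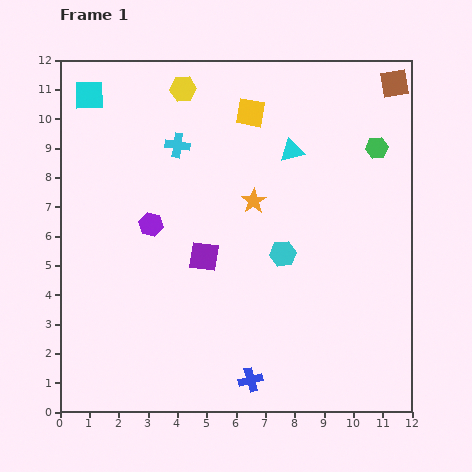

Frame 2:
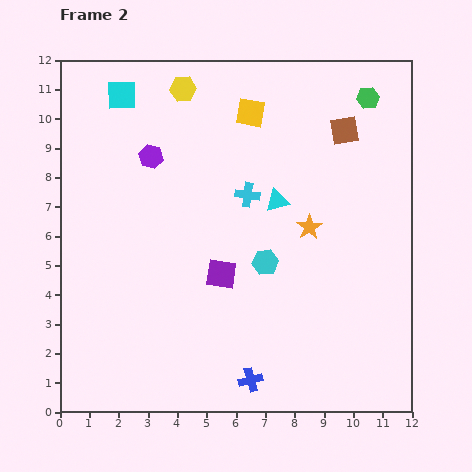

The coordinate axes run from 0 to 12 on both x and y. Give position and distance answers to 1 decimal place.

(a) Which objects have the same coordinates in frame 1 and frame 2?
the yellow hexagon, the blue cross, the yellow square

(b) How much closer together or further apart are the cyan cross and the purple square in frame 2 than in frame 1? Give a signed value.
-1.1

Distance in frame 1: 3.9. Distance in frame 2: 2.8.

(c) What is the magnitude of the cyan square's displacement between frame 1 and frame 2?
1.1

The cyan square moved from (1.0, 10.8) to (2.1, 10.8), a distance of √(1.1² + 0.0²) ≈ 1.1.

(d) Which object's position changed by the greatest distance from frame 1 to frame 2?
the cyan cross

(moved 2.9; next 2.3)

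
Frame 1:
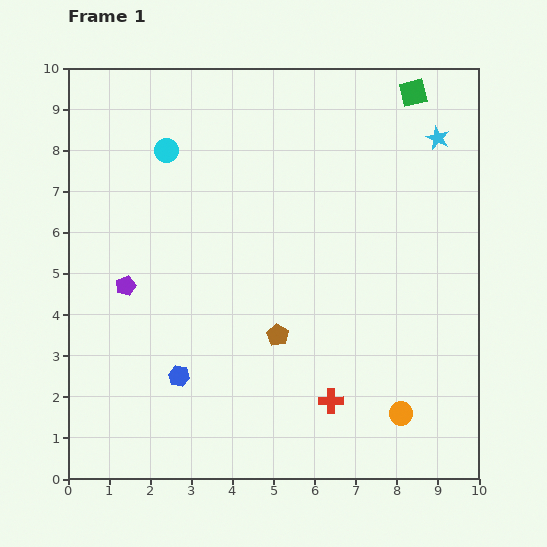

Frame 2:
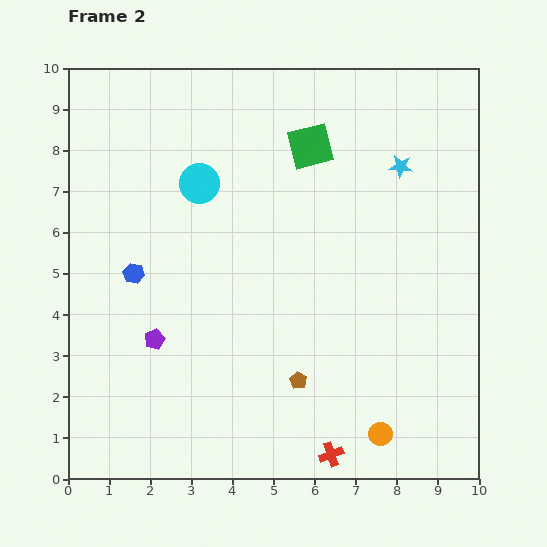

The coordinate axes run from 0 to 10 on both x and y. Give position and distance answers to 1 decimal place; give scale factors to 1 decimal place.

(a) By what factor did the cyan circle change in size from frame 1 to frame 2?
1.7×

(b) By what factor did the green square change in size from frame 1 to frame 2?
1.6×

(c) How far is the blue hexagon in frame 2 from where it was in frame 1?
2.7

The blue hexagon moved from (2.7, 2.5) to (1.6, 5.0), a distance of √(1.1² + 2.5²) ≈ 2.7.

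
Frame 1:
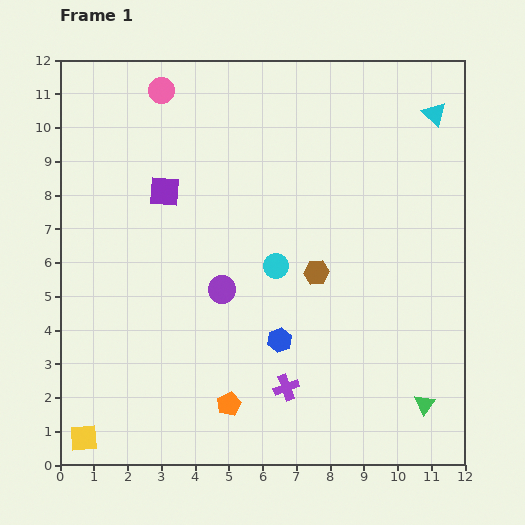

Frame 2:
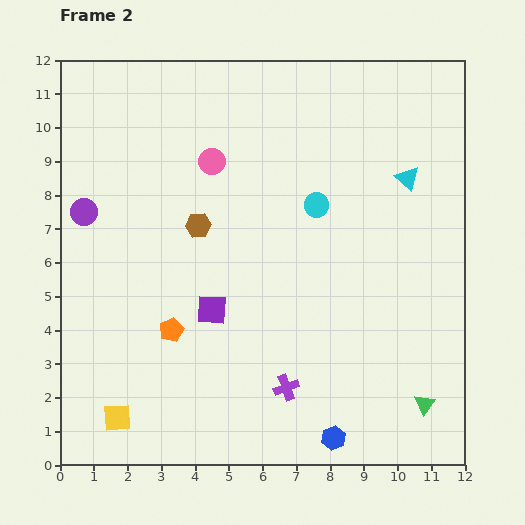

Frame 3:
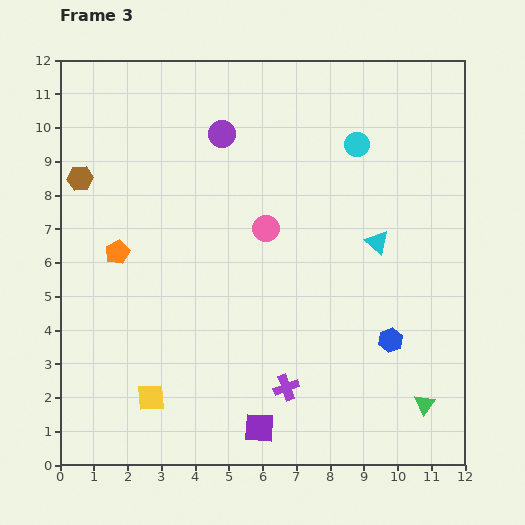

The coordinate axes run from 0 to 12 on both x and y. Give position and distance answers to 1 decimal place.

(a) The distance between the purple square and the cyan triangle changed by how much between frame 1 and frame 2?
-1.3

Distance in frame 1: 8.3. Distance in frame 2: 7.0.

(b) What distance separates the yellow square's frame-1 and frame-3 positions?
2.3

The yellow square moved from (0.7, 0.8) to (2.7, 2.0), a distance of √(2.0² + 1.2²) ≈ 2.3.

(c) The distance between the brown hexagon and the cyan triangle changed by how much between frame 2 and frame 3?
+2.6

Distance in frame 2: 6.4. Distance in frame 3: 9.0.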